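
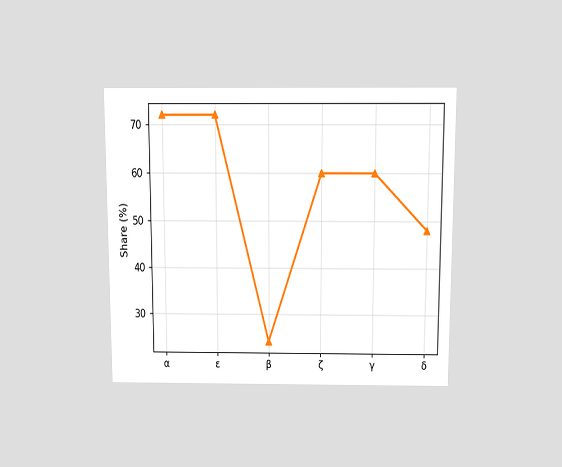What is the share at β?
24%

The chart is viewed slightly from above. At β, the line is at 24%.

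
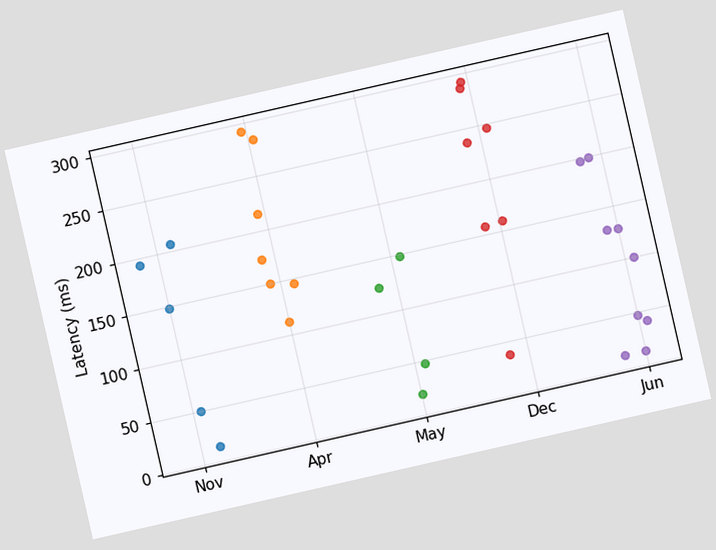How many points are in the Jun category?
The chart is tilted about 13° counter-clockwise. Counting the markers in the Jun column gives 9.

9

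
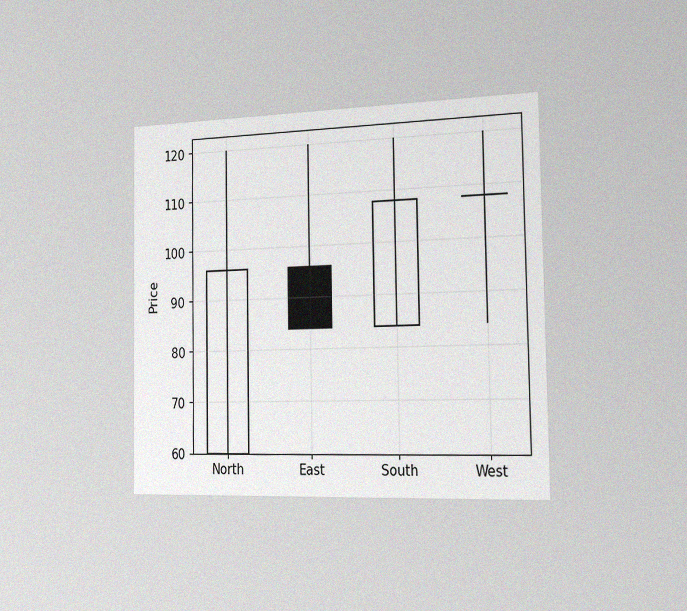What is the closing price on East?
The chart is viewed slightly from the right, with some photo noise. The East candle closes at 84.

84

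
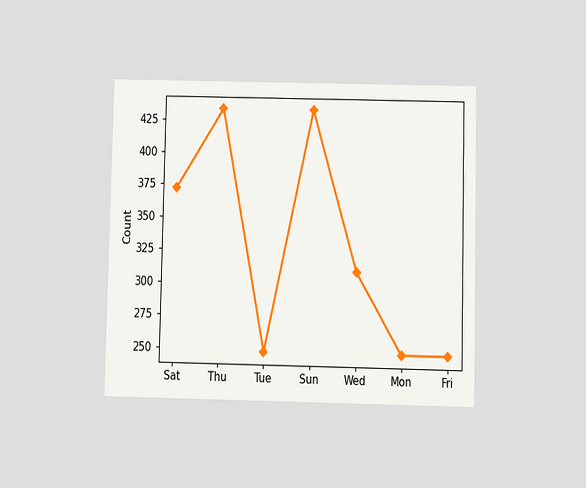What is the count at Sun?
434

The chart is viewed slightly from below. At Sun, the line is at 434.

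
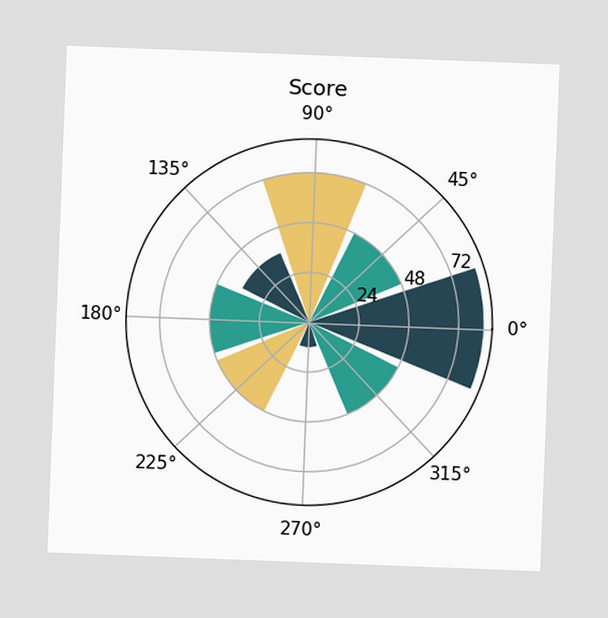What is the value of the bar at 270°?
12

The chart is tilted about 2° clockwise. The bar at 270° reaches 12 on the radial axis.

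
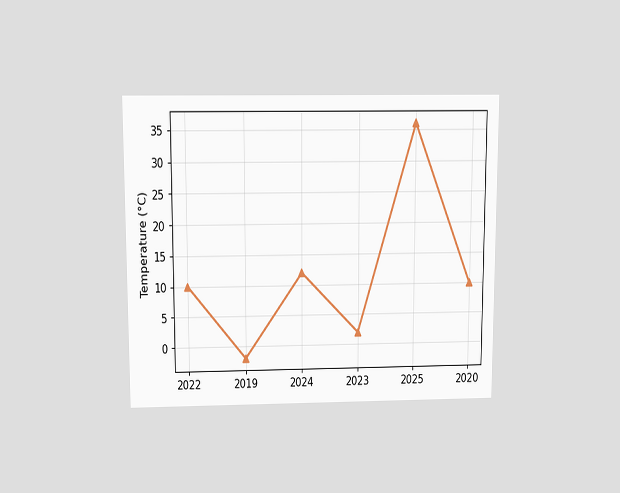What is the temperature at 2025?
36°C

The chart is viewed slightly from above. At 2025, the line is at 36°C.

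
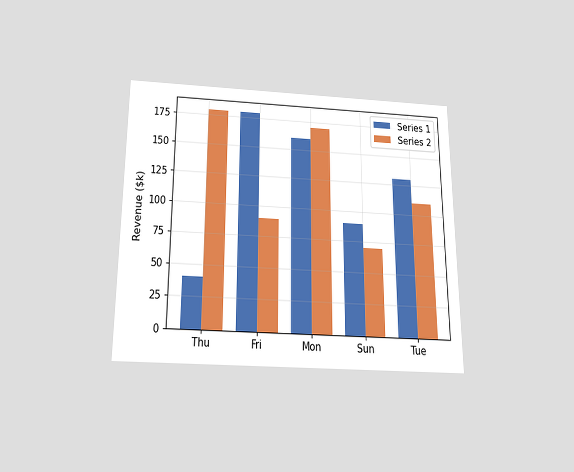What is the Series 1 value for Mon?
$160k

The chart is viewed slightly from below. The Series 1 bar at Mon reaches $160k on the y-axis.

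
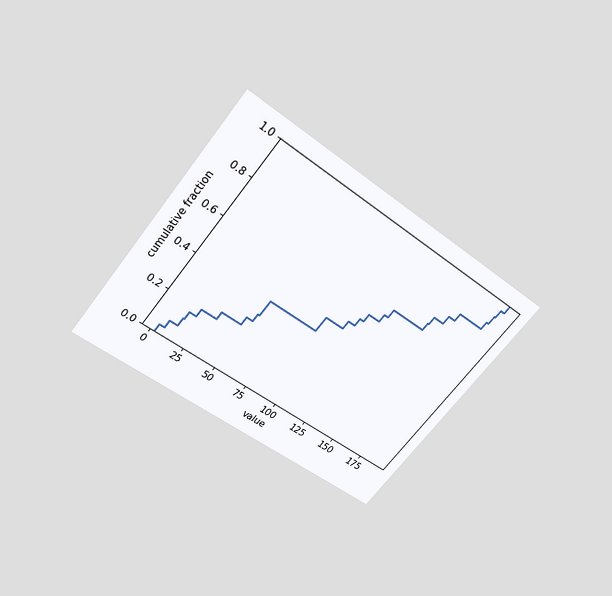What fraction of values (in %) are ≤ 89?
The chart is tilted about 38° clockwise and viewed slightly from above. At x=89 the ECDF step is at 48%.

48%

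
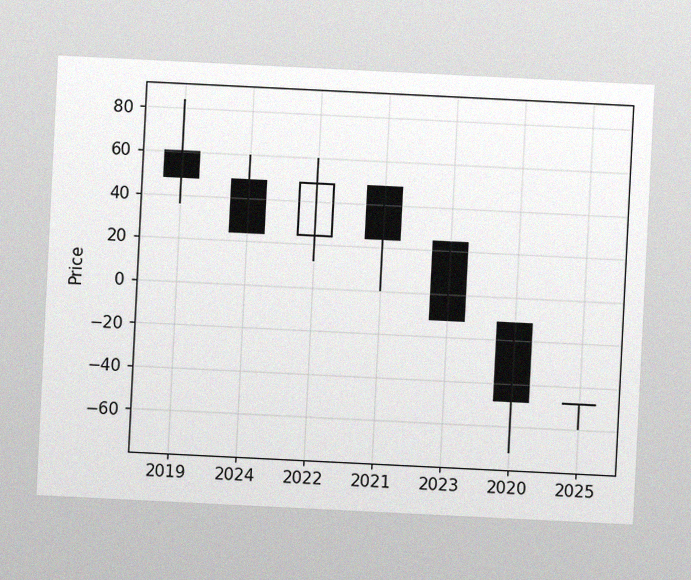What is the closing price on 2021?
The chart is tilted about 3° clockwise, with some photo noise. The 2021 candle closes at 24.

24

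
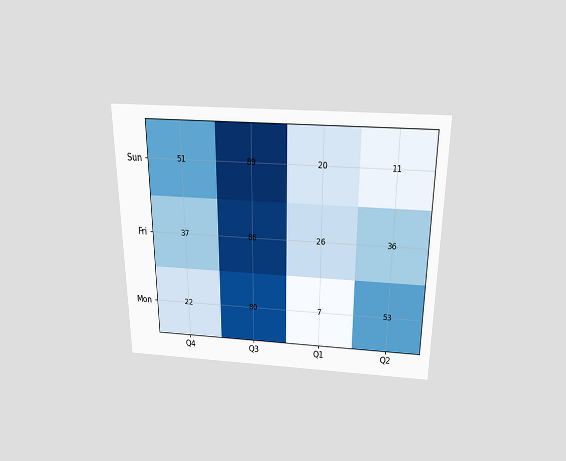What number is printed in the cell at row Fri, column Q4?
37

The chart is viewed slightly from above. The (Fri, Q4) cell reads 37.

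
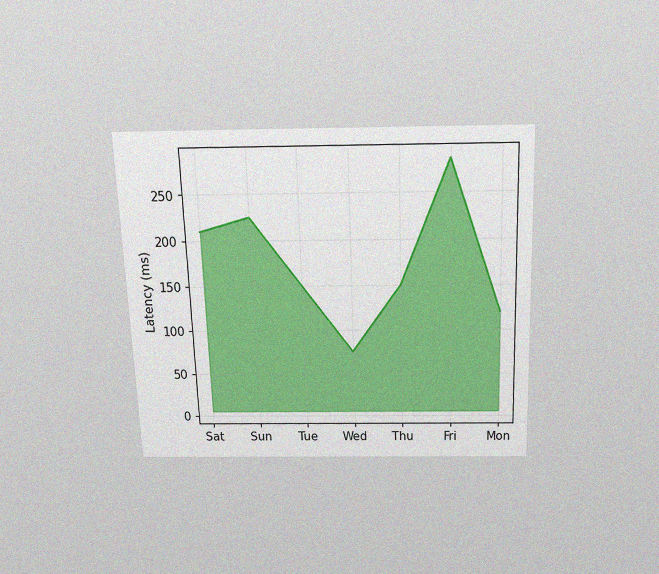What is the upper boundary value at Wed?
The chart is tilted about 2° counter-clockwise and viewed slightly from above, with some photo noise. At Wed the upper boundary is at 75ms.

75ms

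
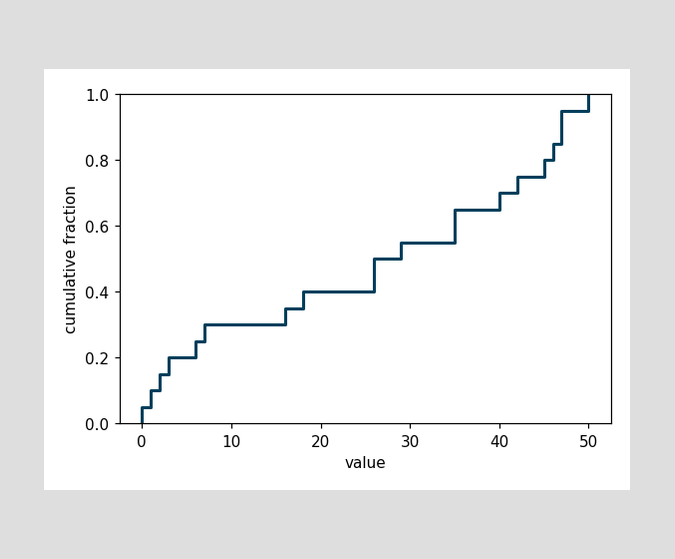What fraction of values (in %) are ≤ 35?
At x=35 the ECDF step is at 65%.

65%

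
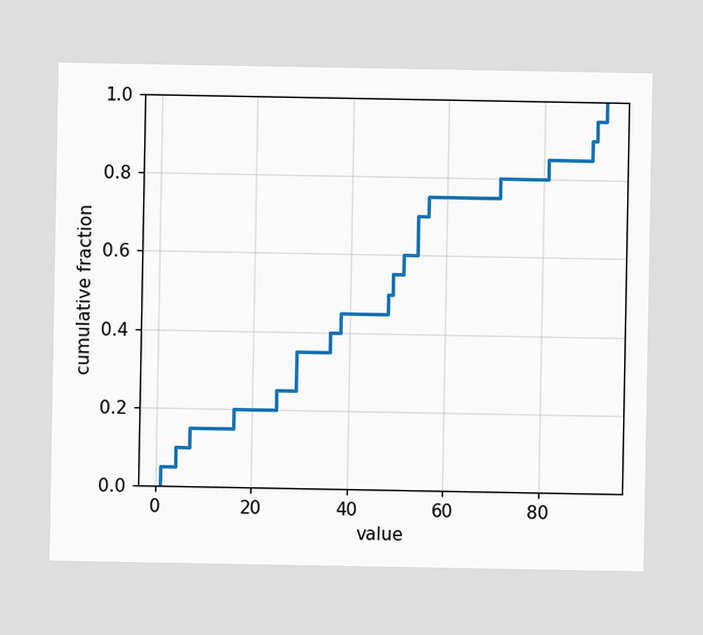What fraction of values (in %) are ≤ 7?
At x=7 the ECDF step is at 15%.

15%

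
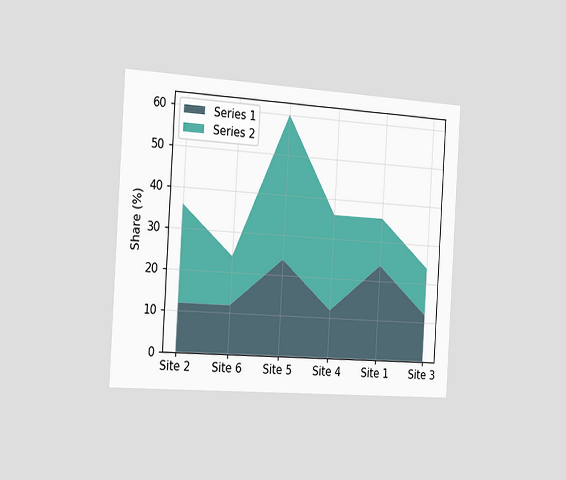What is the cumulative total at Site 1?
36%

The chart is tilted about 3° clockwise and viewed slightly from the left. The stacked total at Site 1 reaches 36%.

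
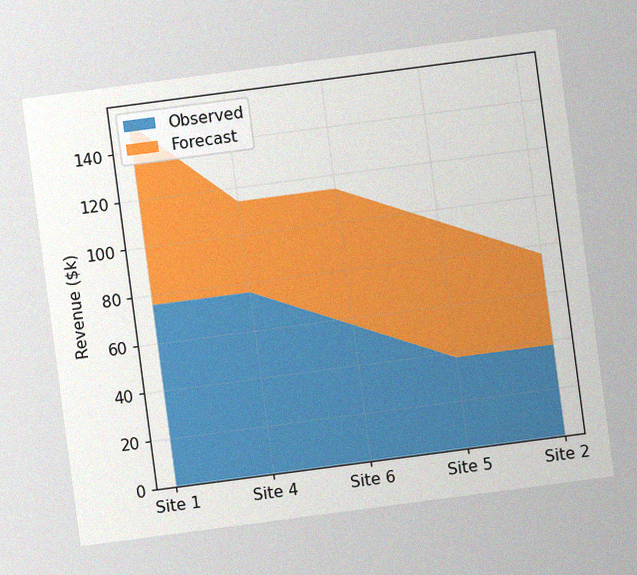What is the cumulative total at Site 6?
The chart is tilted about 7° counter-clockwise, with some photo noise. The stacked total at Site 6 reaches $114k.

$114k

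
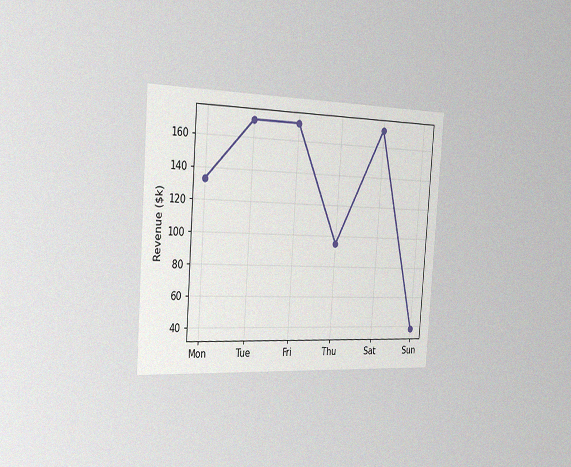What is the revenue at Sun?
The chart is tilted about 4° clockwise and viewed slightly from the left, with some photo noise. At Sun, the line is at $38k.

$38k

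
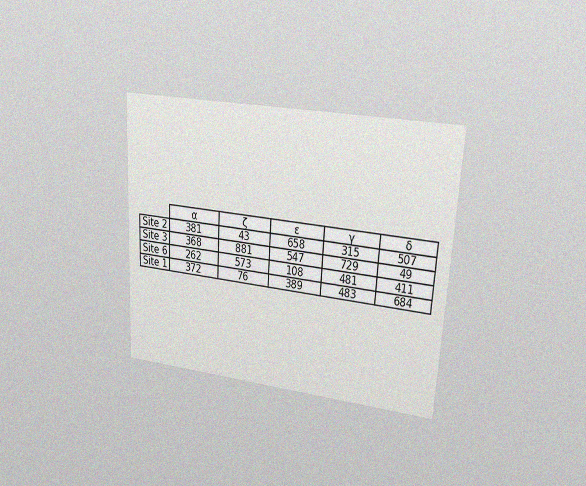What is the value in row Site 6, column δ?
The chart is tilted about 3° clockwise and viewed at a slight angle, with some photo noise. The (Site 6, δ) cell reads 411.

411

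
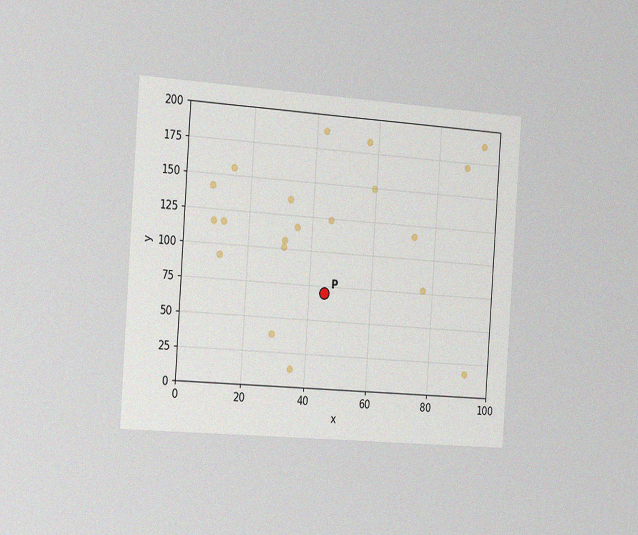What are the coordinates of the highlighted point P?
(45, 70)

The chart is tilted about 4° clockwise and viewed slightly from the left, with some photo noise. Following the gridlines from P to each axis, P sits at (45, 70).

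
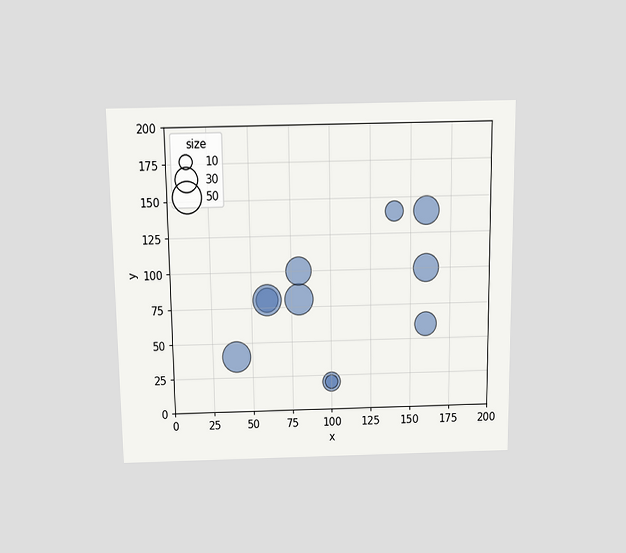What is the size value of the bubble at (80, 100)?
The chart is viewed slightly from above. Matching the bubble at (80, 100) against the size legend gives 40.

40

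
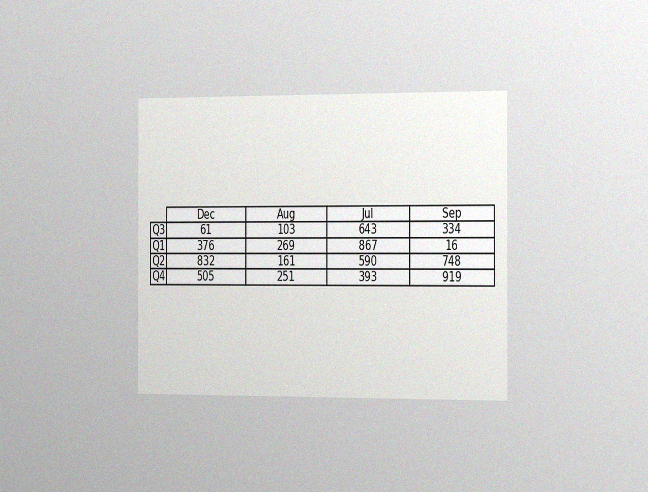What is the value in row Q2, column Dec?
The chart is viewed slightly from the right, with some photo noise. The (Q2, Dec) cell reads 832.

832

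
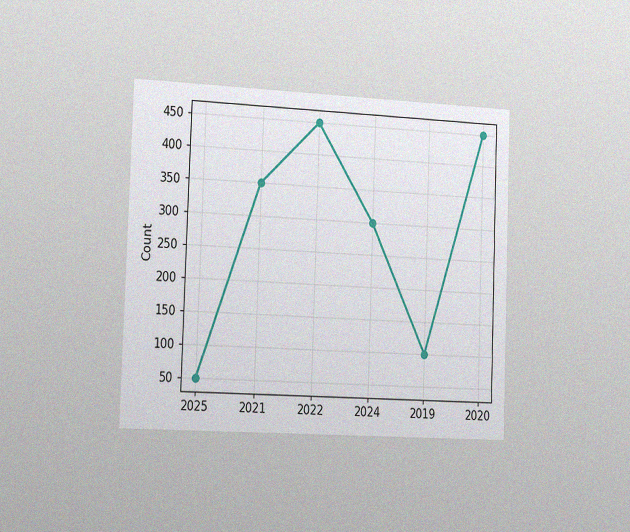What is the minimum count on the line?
50

The chart is tilted about 2° clockwise and viewed slightly from the left, with some photo noise. The lowest point is at 2025, and reading across to the y-axis gives 50.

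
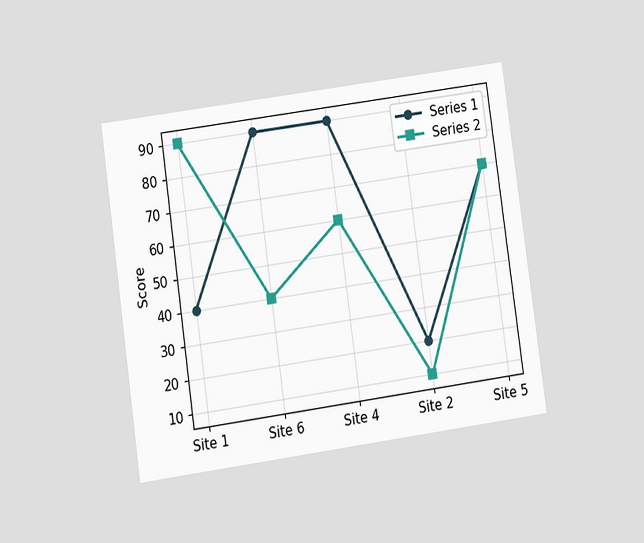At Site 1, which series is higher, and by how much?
Series 2, by 50

The chart is tilted about 8° counter-clockwise and viewed at a slight angle. At Site 1, Series 2 sits above the other line by 50.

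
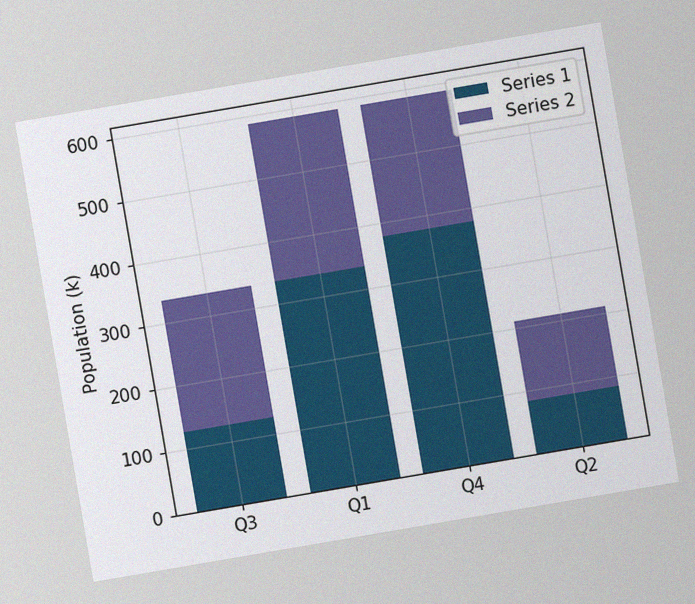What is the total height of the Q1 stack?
588k

The chart is tilted about 10° counter-clockwise, with some photo noise. The Q1 stack's top reaches 588k on the y-axis.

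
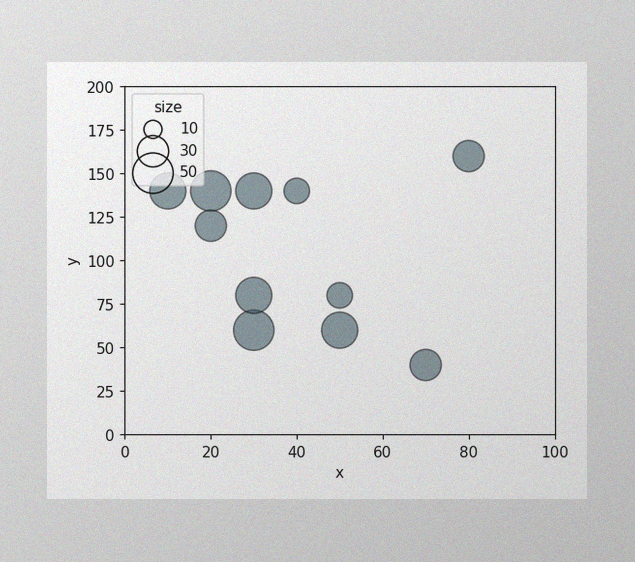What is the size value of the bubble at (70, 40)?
30

The image has some photo noise and uneven lighting. Matching the bubble at (70, 40) against the size legend gives 30.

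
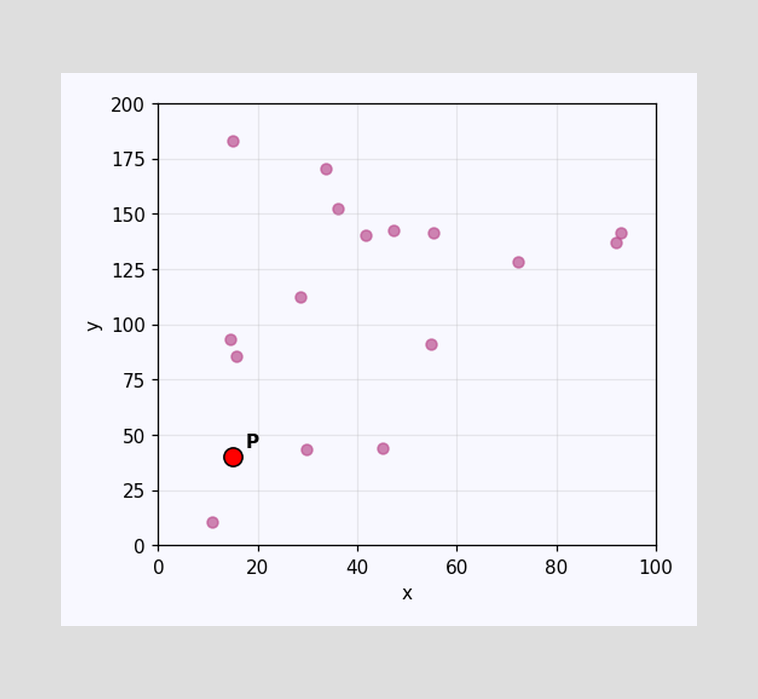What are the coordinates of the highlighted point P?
(15, 40)

Following the gridlines from P to each axis, P sits at (15, 40).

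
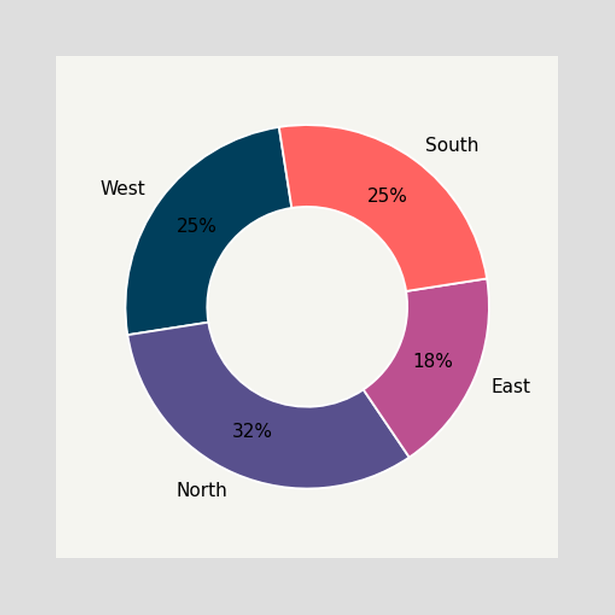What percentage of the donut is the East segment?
The East segment takes up 18% of the ring.

18%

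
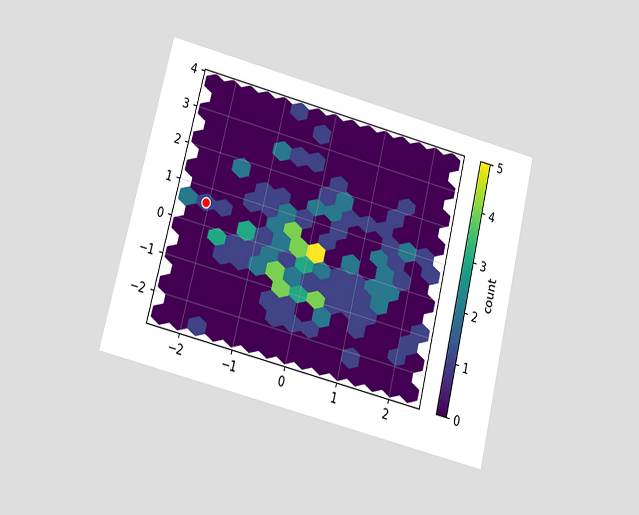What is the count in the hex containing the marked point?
The chart is tilted about 14° clockwise and viewed at a slight angle. The marked hex reads 1 on the colorbar.

1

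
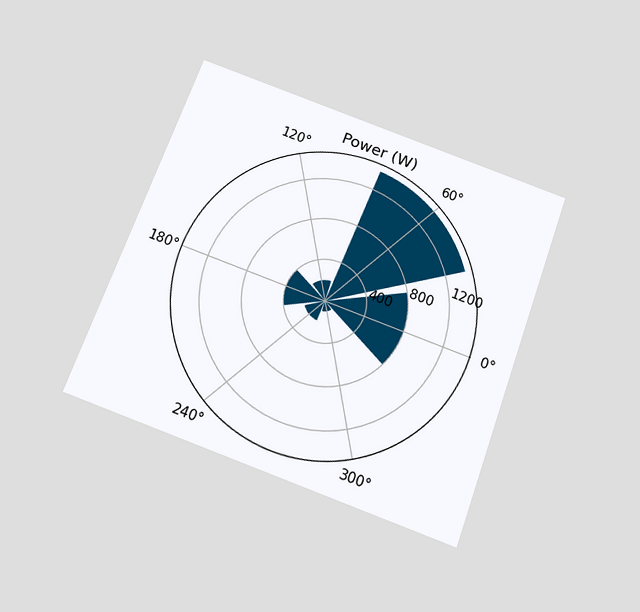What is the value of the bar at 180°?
400W

The chart is tilted about 20° clockwise and viewed slightly from below. The bar at 180° reaches 400W on the radial axis.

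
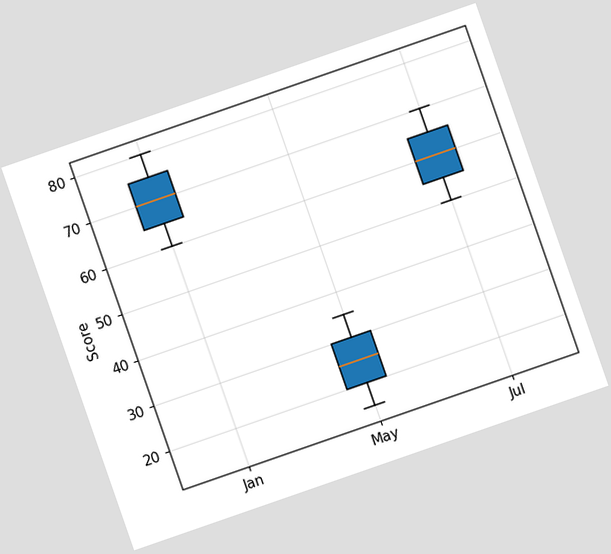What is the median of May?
The chart is tilted about 19° counter-clockwise. The median line in the May box sits at 25.

25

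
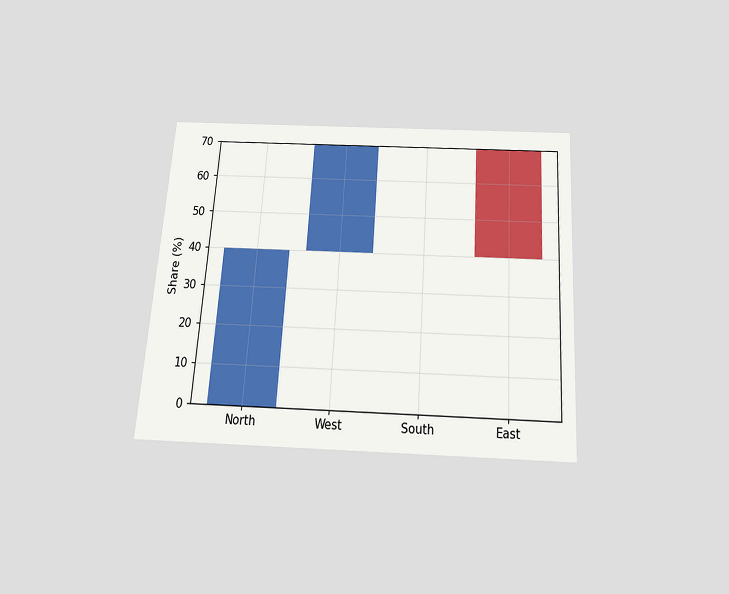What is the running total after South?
The chart is tilted about 4° clockwise and viewed slightly from below. After South the running total reaches 70%.

70%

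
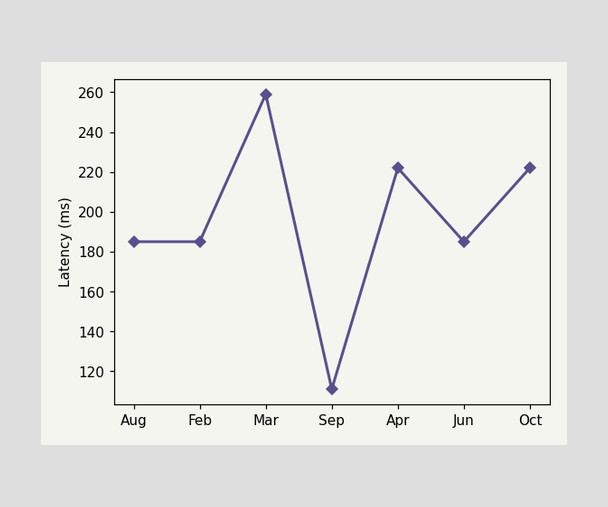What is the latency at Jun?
185ms

At Jun, the line is at 185ms.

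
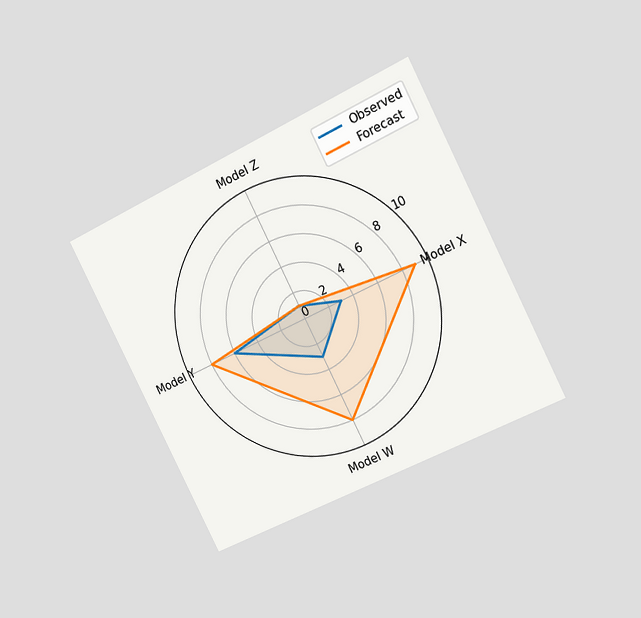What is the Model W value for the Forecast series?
The chart is tilted about 27° counter-clockwise and viewed slightly from the right. On the Model W axis, Forecast reaches 8.

8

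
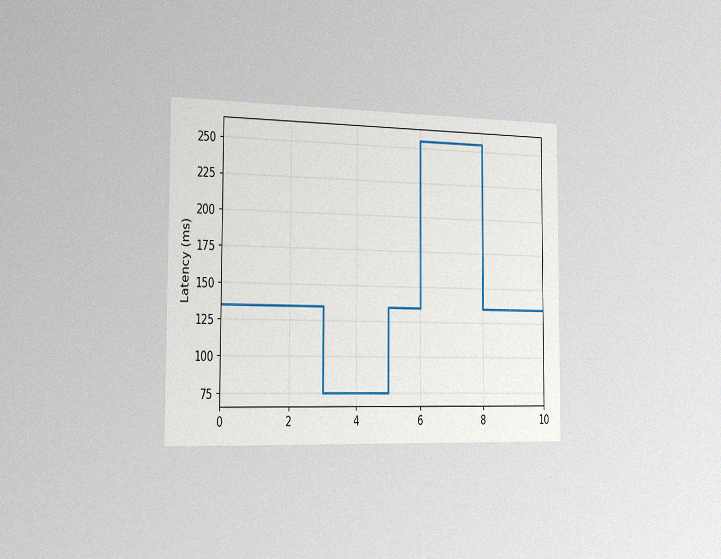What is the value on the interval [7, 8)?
255ms

The chart is viewed slightly from the left, with some photo noise. On [7, 8) the step sits at 255ms.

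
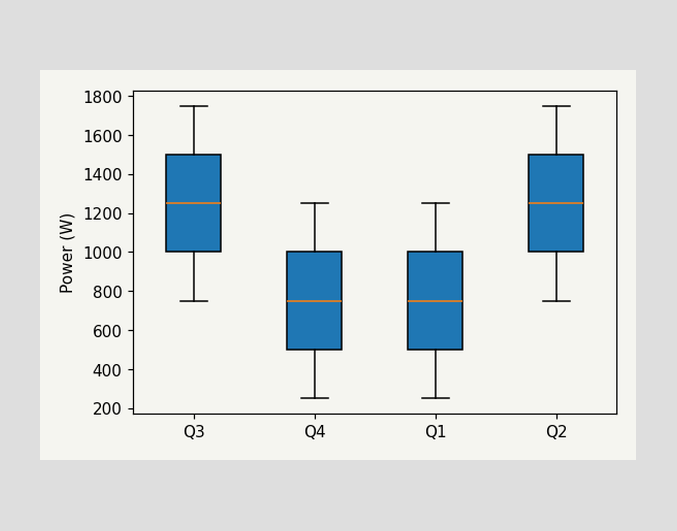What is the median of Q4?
750W

The median line in the Q4 box sits at 750W.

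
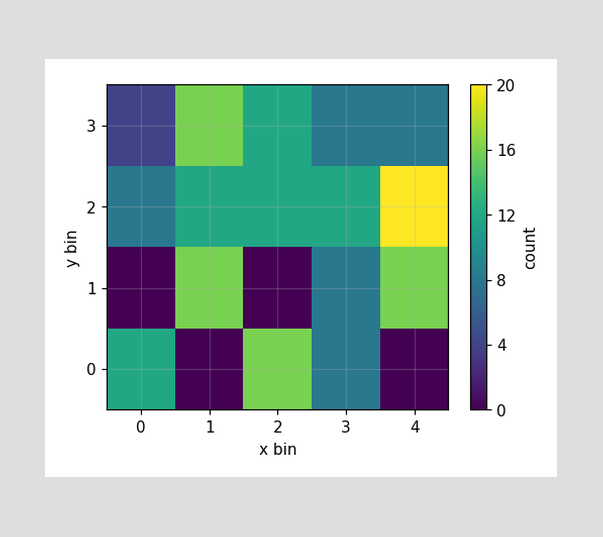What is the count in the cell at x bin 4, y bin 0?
Matching the cell (4, 0) against the colorbar gives 0.

0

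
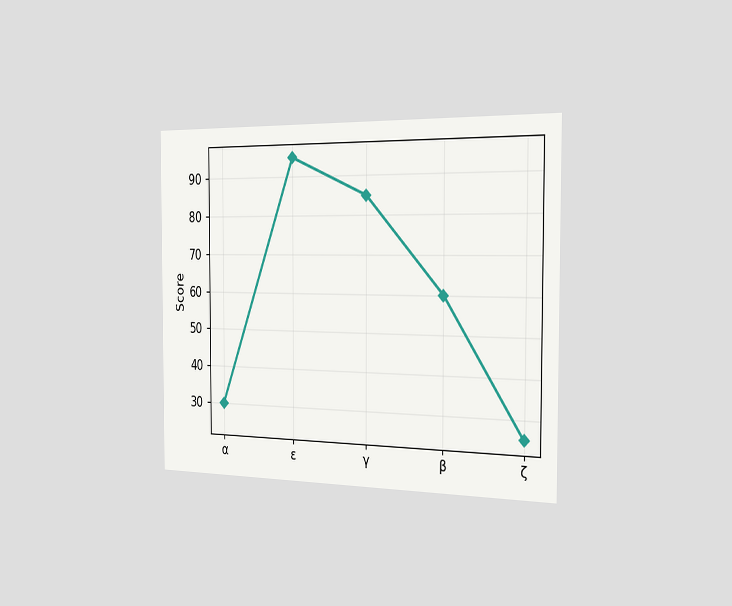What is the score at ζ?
25

The chart is viewed slightly from the right. At ζ, the line is at 25.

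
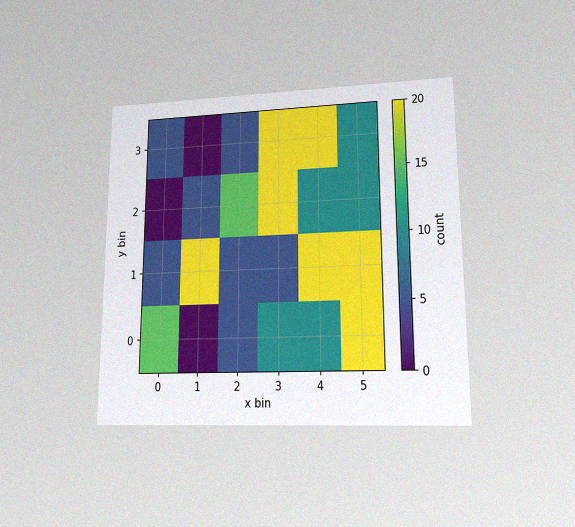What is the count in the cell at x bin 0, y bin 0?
15

The chart is viewed at a slight angle, with some photo noise. Matching the cell (0, 0) against the colorbar gives 15.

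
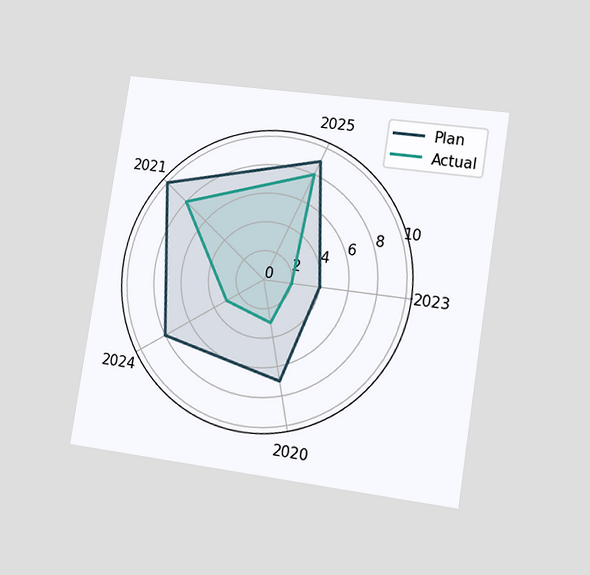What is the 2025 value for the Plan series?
The chart is tilted about 9° clockwise and viewed slightly from the right. On the 2025 axis, Plan reaches 9.

9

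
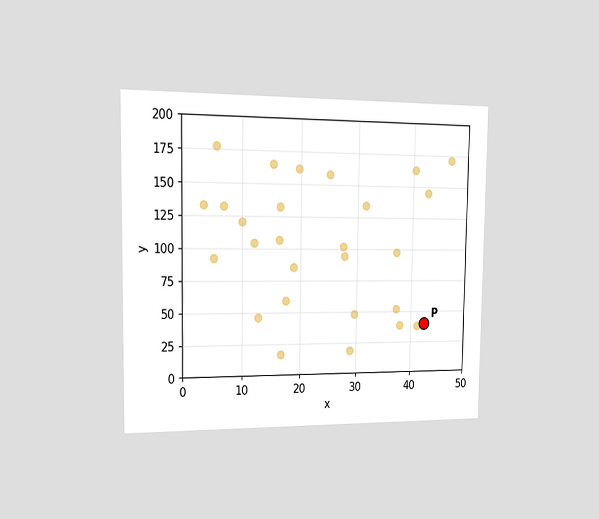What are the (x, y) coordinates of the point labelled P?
(42.5, 40)

The chart is viewed slightly from the left. Following the gridlines from P to each axis, P sits at (42.5, 40).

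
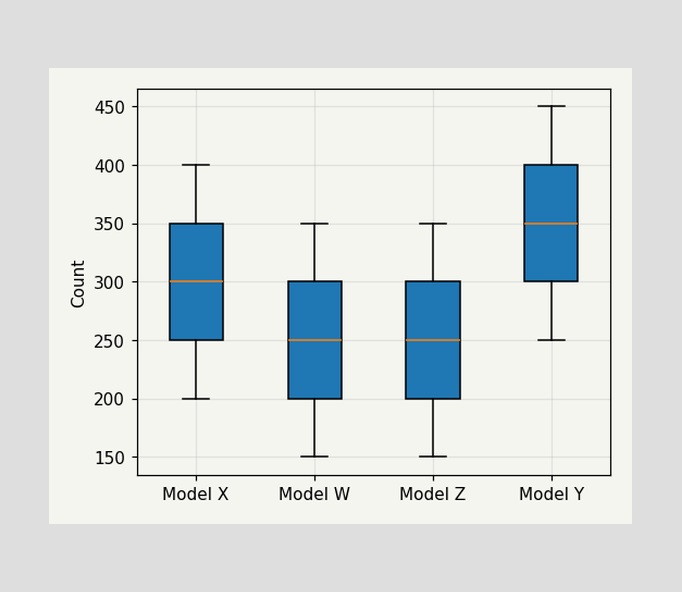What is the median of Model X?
300

The median line in the Model X box sits at 300.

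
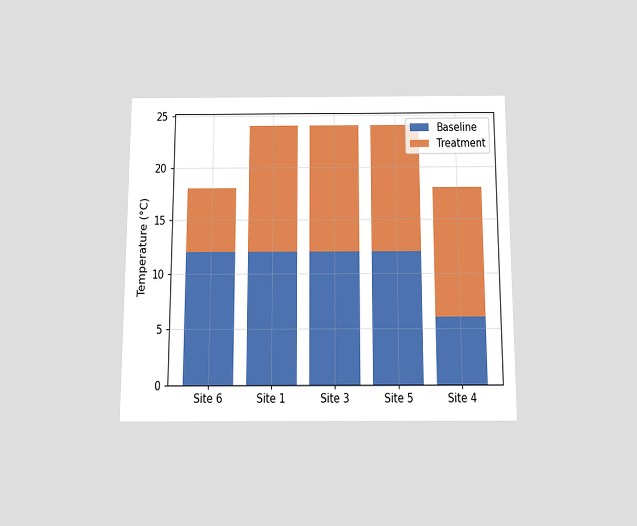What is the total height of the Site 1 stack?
The chart is viewed slightly from below. The Site 1 stack's top reaches 24°C on the y-axis.

24°C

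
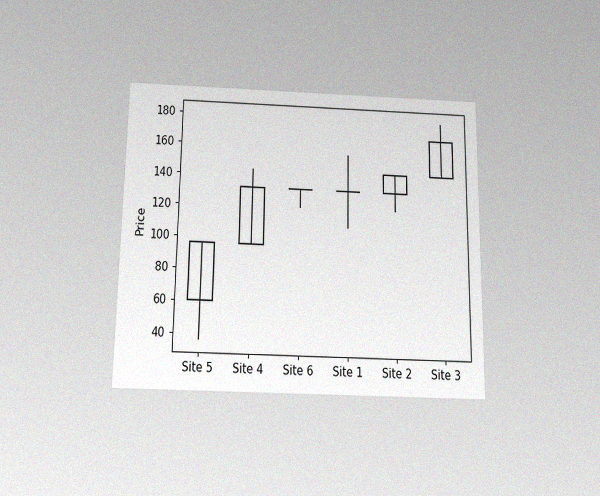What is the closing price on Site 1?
132

The chart is viewed slightly from below, with some photo noise. The Site 1 candle closes at 132.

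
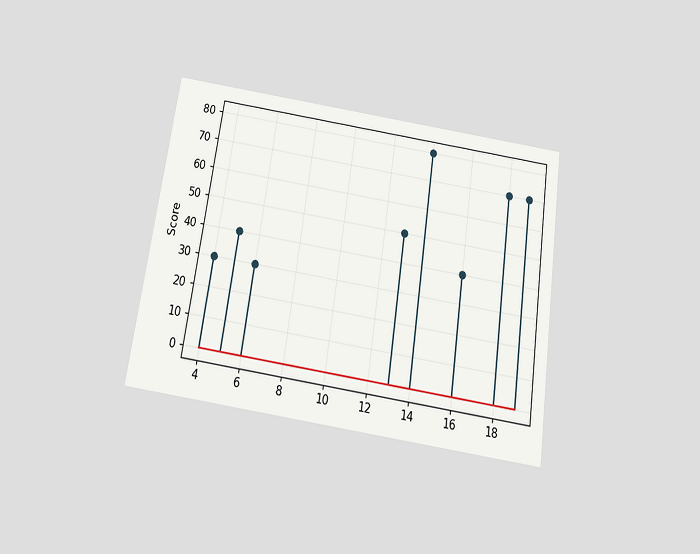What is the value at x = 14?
80

The chart is tilted about 8° clockwise and viewed slightly from below. The stem at x=14 reaches 80.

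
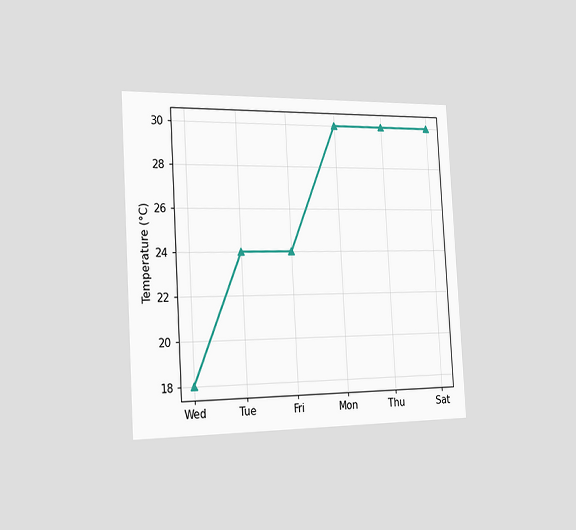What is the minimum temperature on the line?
The chart is tilted about 3° counter-clockwise and viewed slightly from the left. The lowest point is at Wed, and reading across to the y-axis gives 18°C.

18°C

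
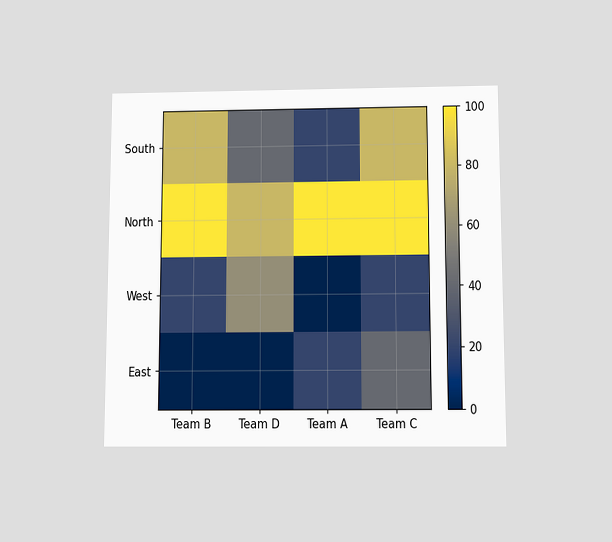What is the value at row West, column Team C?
The chart is viewed slightly from below. Matching cell (West, Team C) against the colorbar gives 20.

20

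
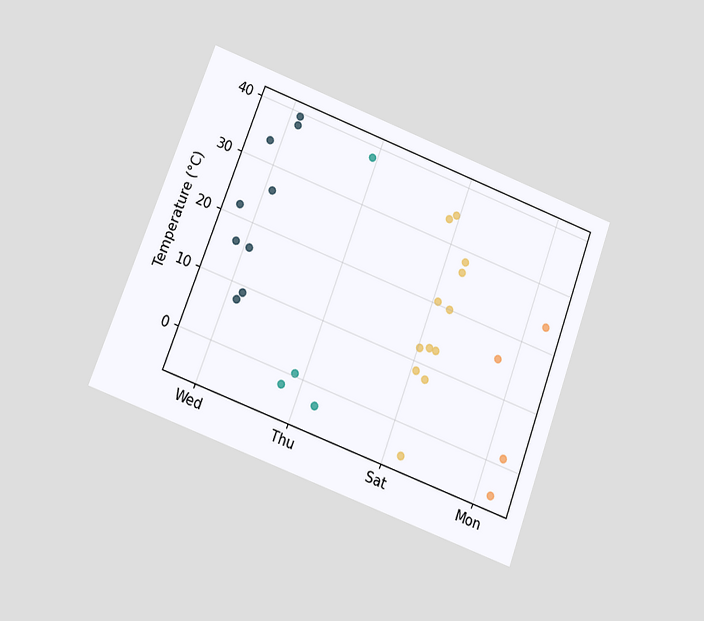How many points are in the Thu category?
4

The chart is tilted about 20° clockwise and viewed at a slight angle. Counting the markers in the Thu column gives 4.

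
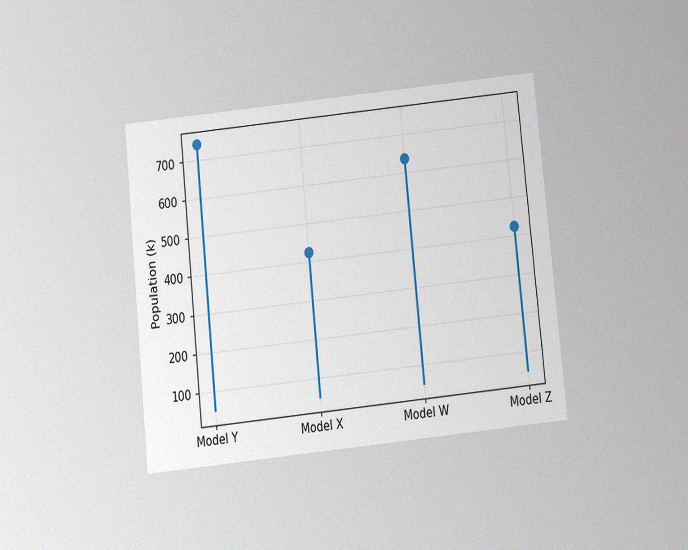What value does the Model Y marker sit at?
The chart is tilted about 6° counter-clockwise and viewed slightly from below, with some photo noise. The Model Y marker sits at 742k.

742k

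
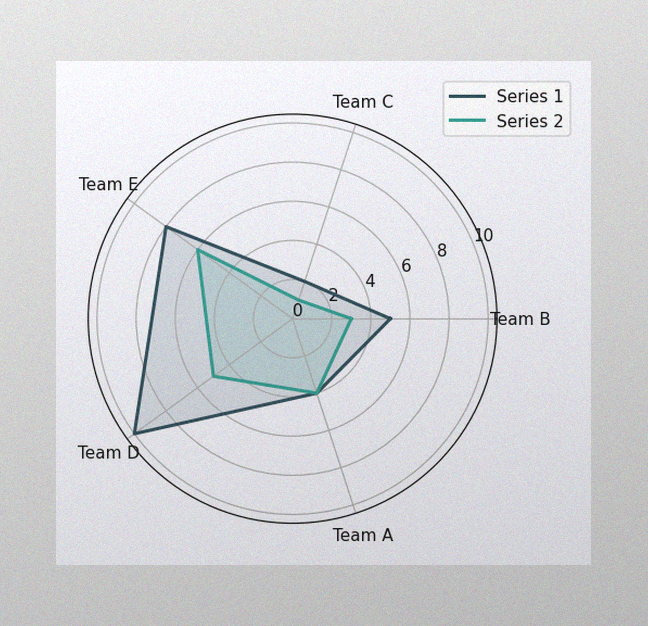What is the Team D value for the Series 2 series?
5

The image has some photo noise and uneven lighting. On the Team D axis, Series 2 reaches 5.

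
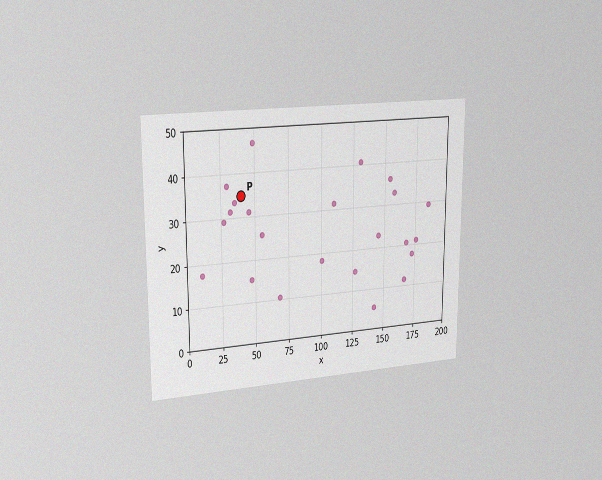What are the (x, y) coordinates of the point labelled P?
(40, 35)

The chart is viewed slightly from the left, with some photo noise. Following the gridlines from P to each axis, P sits at (40, 35).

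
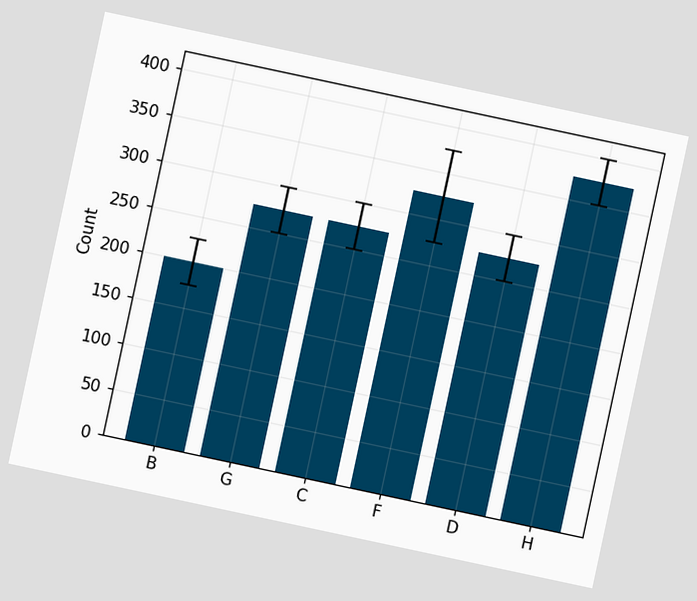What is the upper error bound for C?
The chart is tilted about 12° clockwise. The C bar's upper whisker reaches 300.

300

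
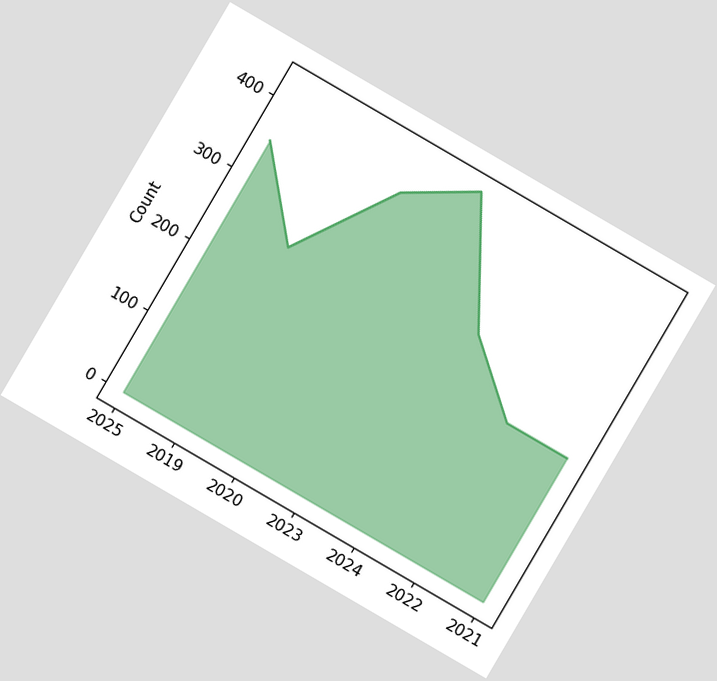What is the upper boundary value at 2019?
The chart is tilted about 30° clockwise. At 2019 the upper boundary is at 250.

250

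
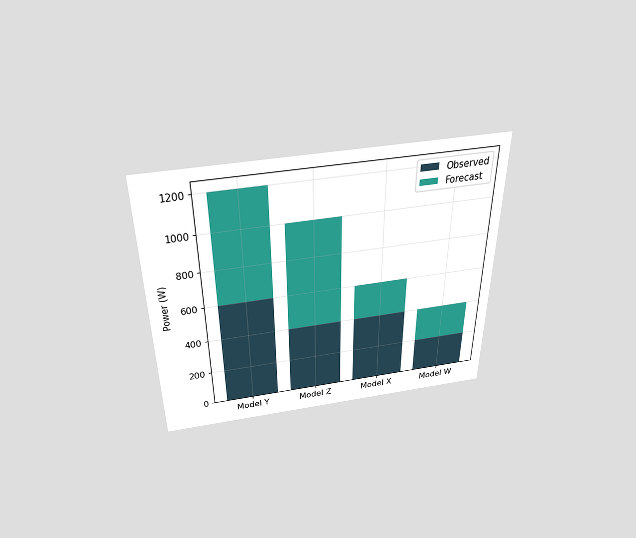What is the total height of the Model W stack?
The chart is viewed slightly from above. The Model W stack's top reaches 400W on the y-axis.

400W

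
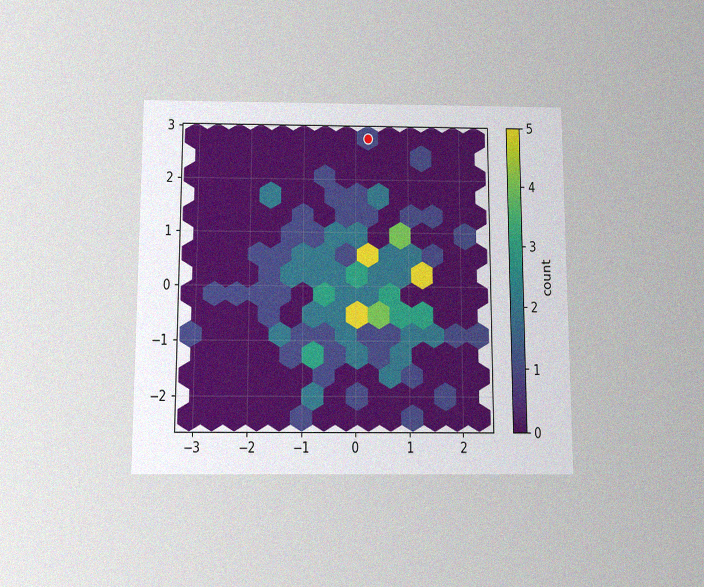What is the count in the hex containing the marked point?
The chart is viewed slightly from below, with some photo noise. The marked hex reads 1 on the colorbar.

1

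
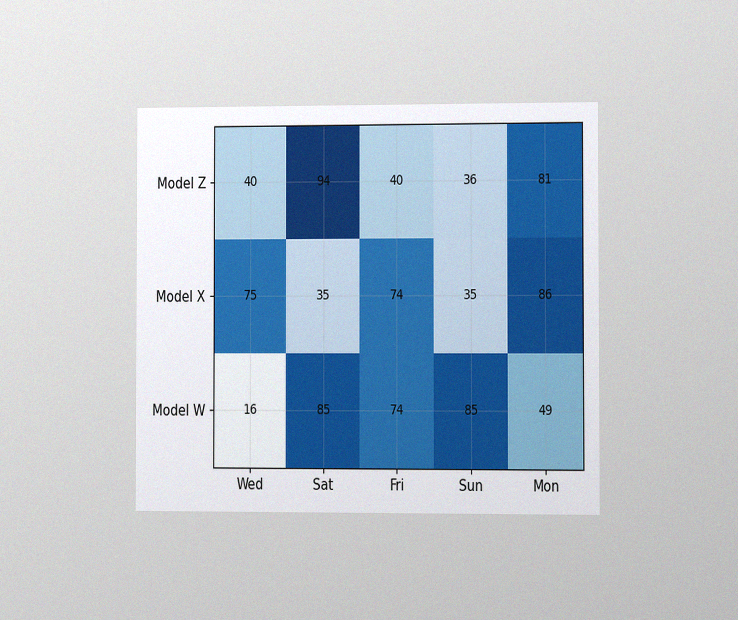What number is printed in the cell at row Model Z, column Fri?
40

The chart is viewed slightly from the right, with some photo noise. The (Model Z, Fri) cell reads 40.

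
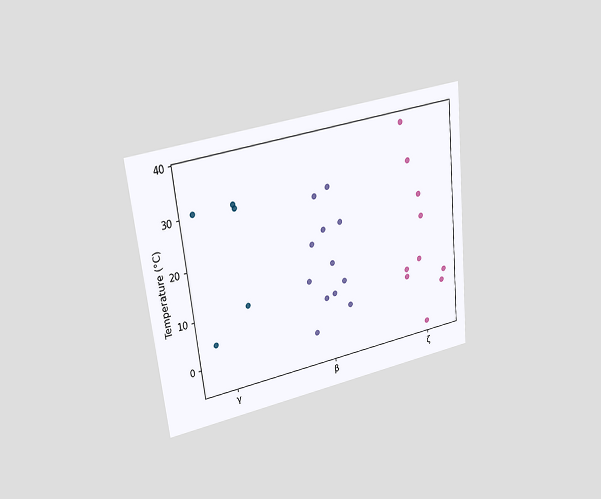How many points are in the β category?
12

The chart is tilted about 6° counter-clockwise and viewed at a slight angle. Counting the markers in the β column gives 12.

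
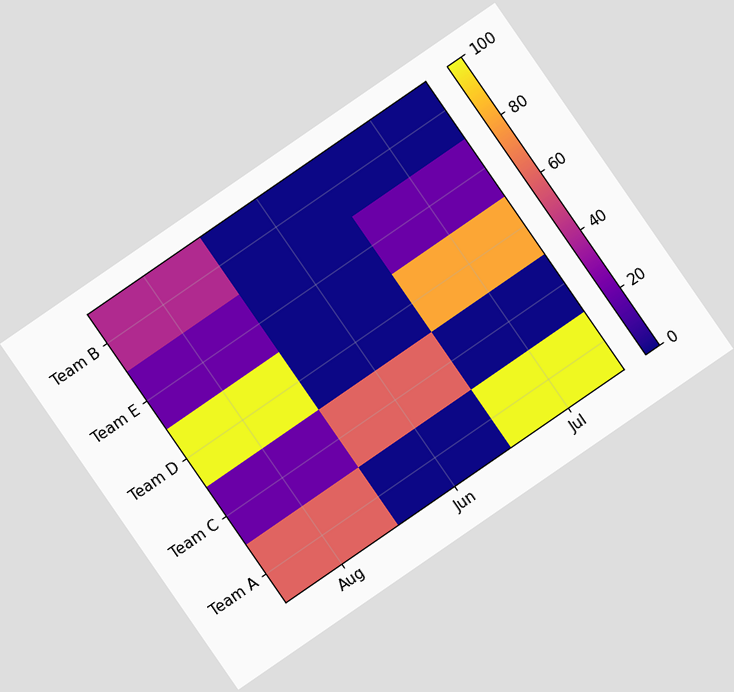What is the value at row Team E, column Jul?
20

The chart is tilted about 35° counter-clockwise. Matching cell (Team E, Jul) against the colorbar gives 20.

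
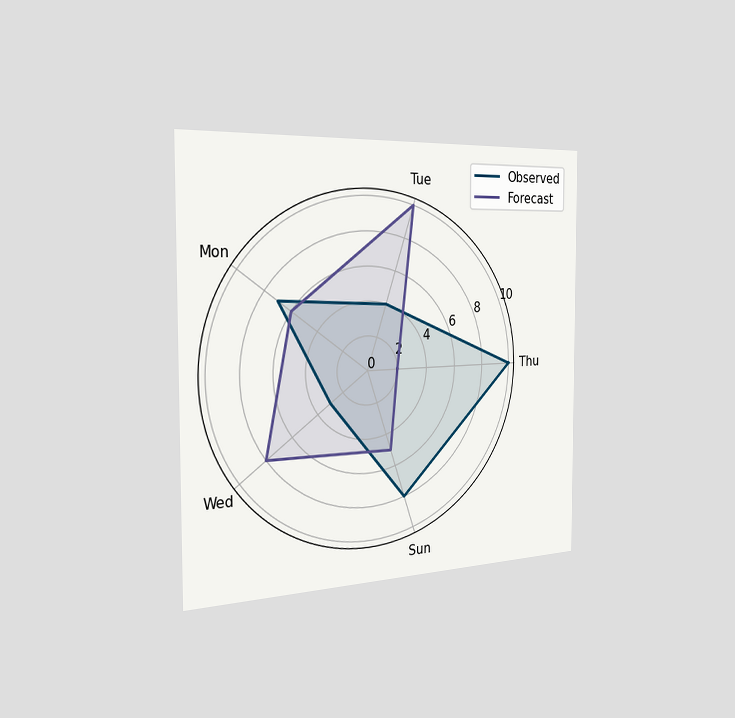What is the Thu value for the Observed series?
10

The chart is viewed slightly from the left. On the Thu axis, Observed reaches 10.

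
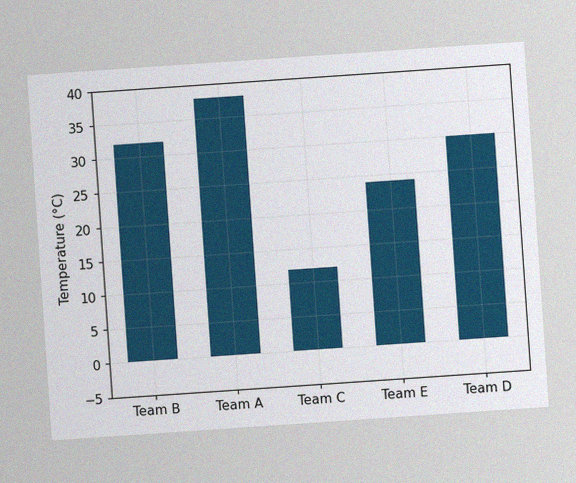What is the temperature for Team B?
The chart is tilted about 4° counter-clockwise, with some photo noise. Reading along the chart's y-axis, the Team B bar reaches 32°C.

32°C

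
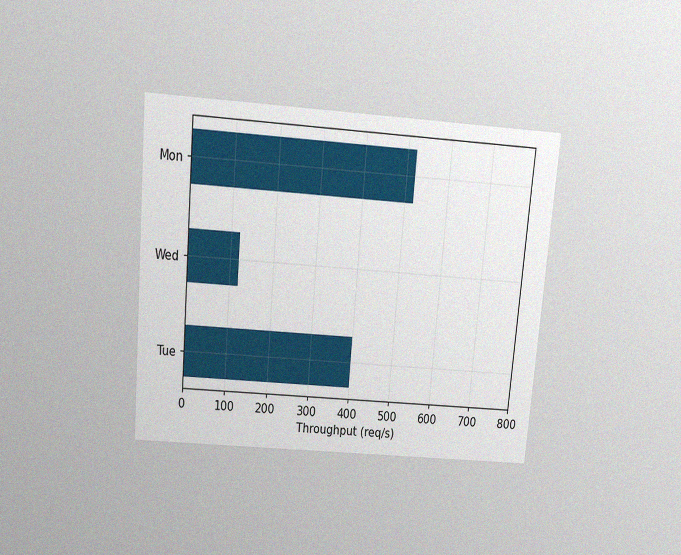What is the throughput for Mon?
520req/s

The chart is tilted about 5° clockwise and viewed slightly from above, with some photo noise. Reading along the chart's x-axis, the Mon bar reaches 520req/s.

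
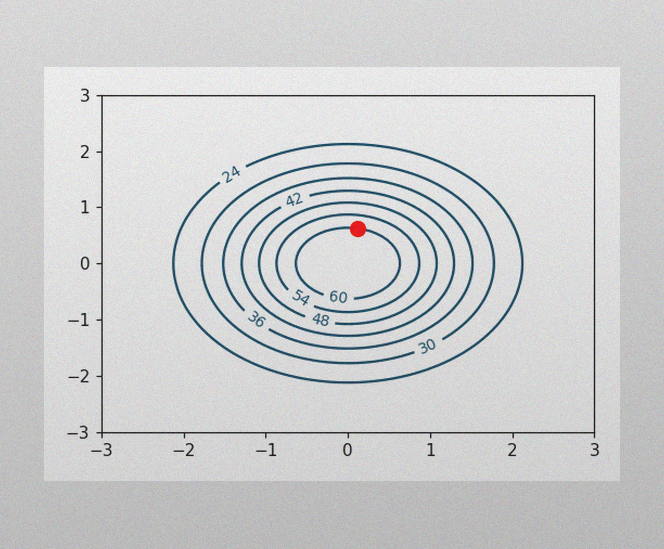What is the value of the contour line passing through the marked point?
The image has some photo noise and uneven lighting. The marked point sits on the contour labelled 60.

60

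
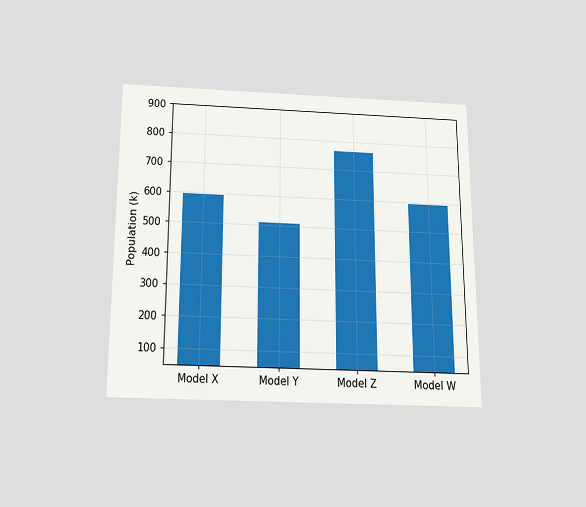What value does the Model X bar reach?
The chart is viewed slightly from below. Reading along the chart's y-axis, the Model X bar reaches 595k.

595k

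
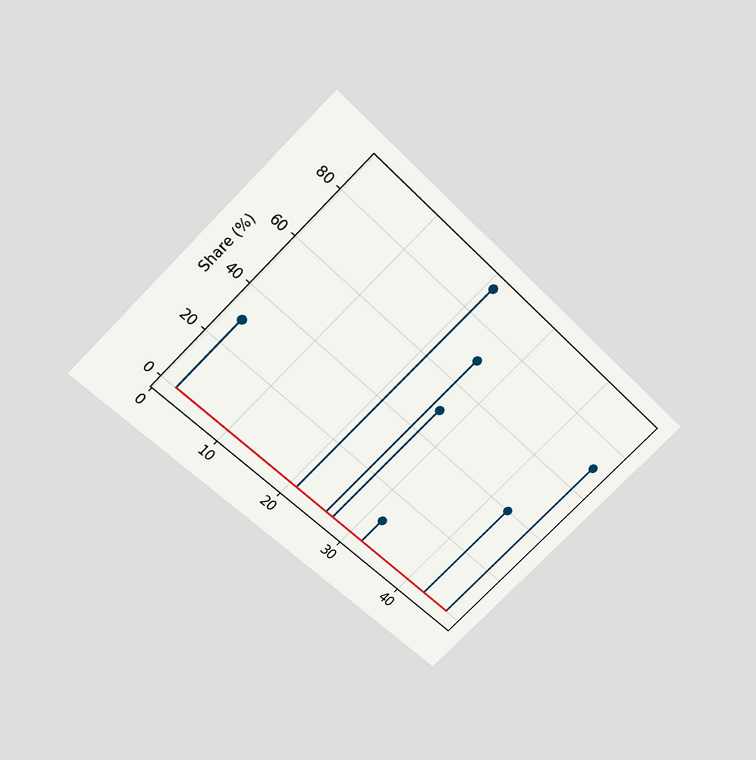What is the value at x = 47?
70%

The chart is tilted about 45° clockwise and viewed slightly from above. The stem at x=47 reaches 70%.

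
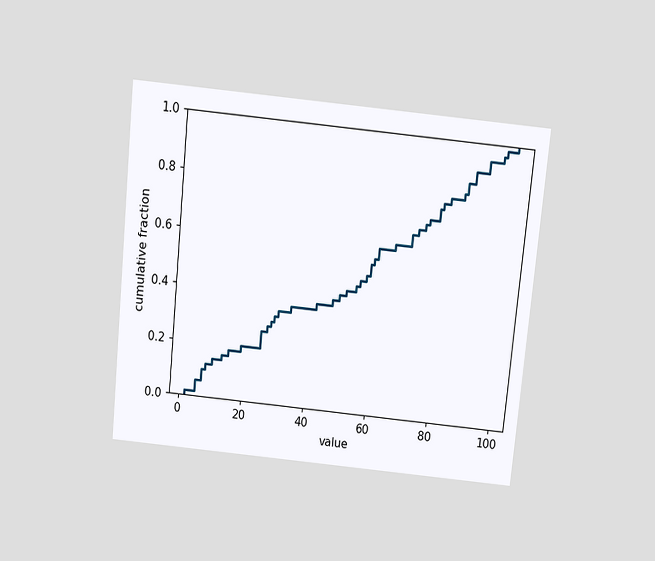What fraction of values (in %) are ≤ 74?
70%

The chart is tilted about 6° clockwise and viewed slightly from above. At x=74 the ECDF step is at 70%.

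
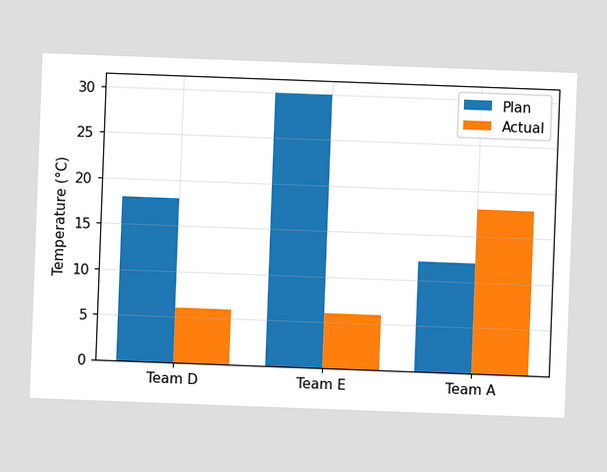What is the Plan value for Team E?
30°C

The chart is tilted about 2° clockwise. The Plan bar at Team E reaches 30°C on the y-axis.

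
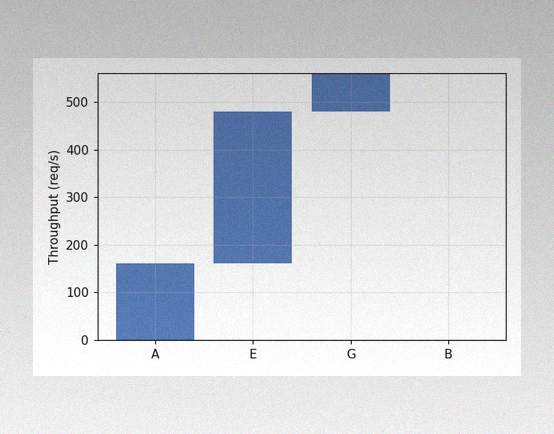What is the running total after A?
160req/s

The image has some photo noise and uneven lighting. After A the running total reaches 160req/s.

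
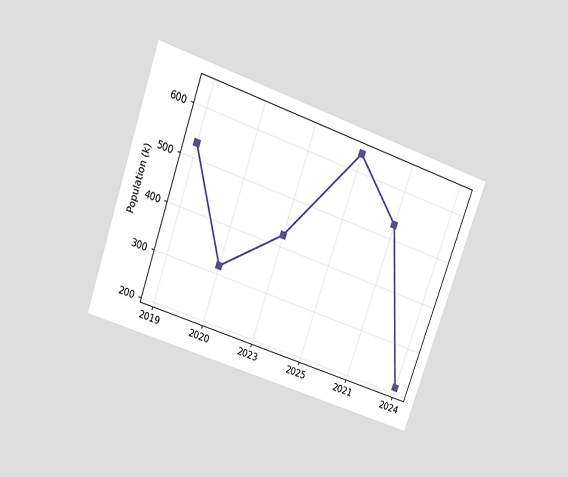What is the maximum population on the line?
636k

The chart is tilted about 19° clockwise and viewed at a slight angle. The highest point is at 2025, and reading across to the y-axis gives 636k.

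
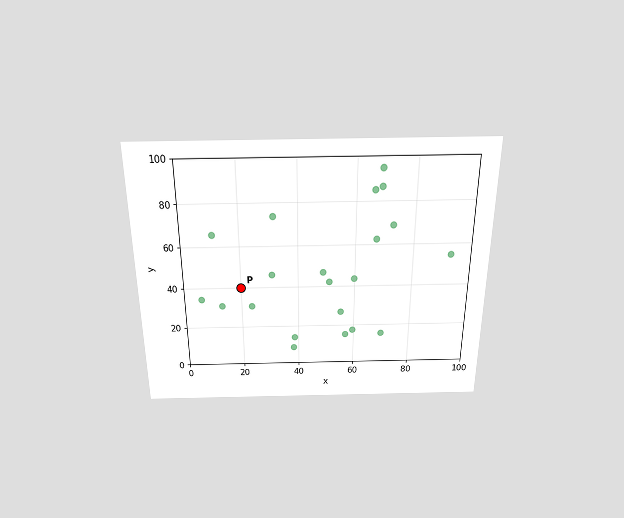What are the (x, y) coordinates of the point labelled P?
(20, 40)

The chart is viewed slightly from above. Following the gridlines from P to each axis, P sits at (20, 40).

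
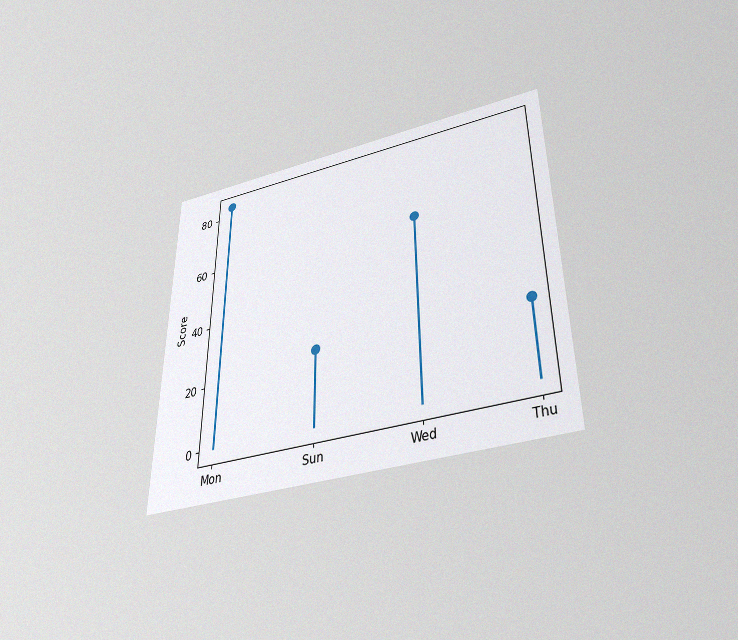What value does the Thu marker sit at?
24

The chart is viewed slightly from below, with some photo noise. The Thu marker sits at 24.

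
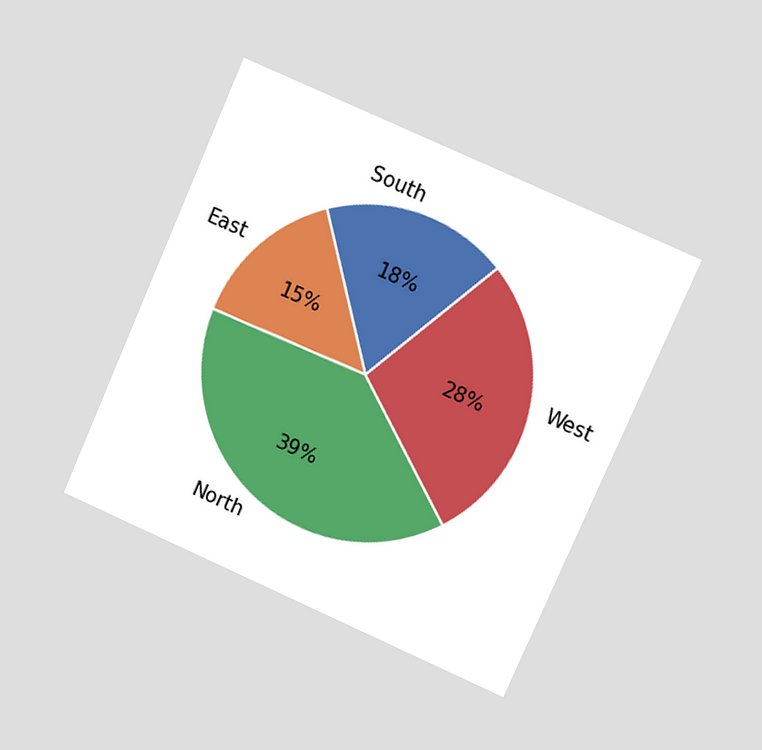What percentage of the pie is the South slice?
The chart is tilted about 24° clockwise and viewed at a slight angle. The South slice takes up 18% of the pie.

18%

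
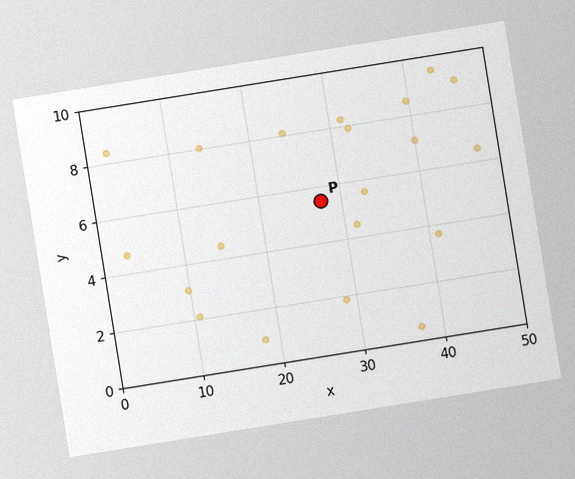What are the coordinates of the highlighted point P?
(27.5, 5.5)

The chart is tilted about 9° counter-clockwise, with some photo noise. Following the gridlines from P to each axis, P sits at (27.5, 5.5).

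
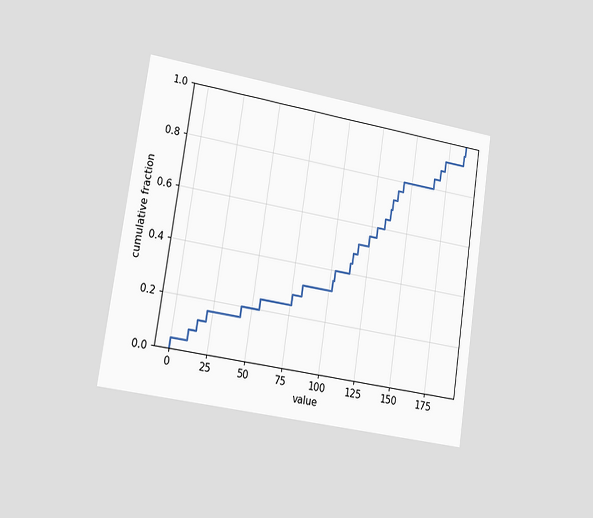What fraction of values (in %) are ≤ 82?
The chart is tilted about 9° clockwise and viewed slightly from the left. At x=82 the ECDF step is at 32%.

32%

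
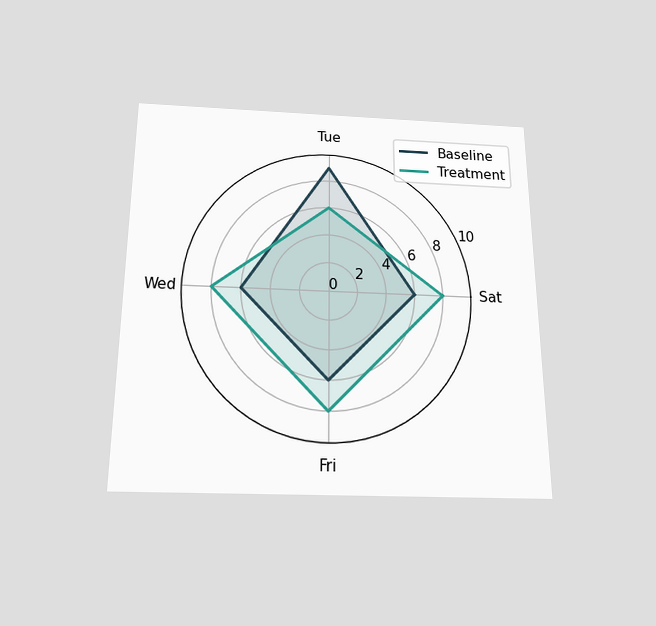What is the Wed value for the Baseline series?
6

The chart is viewed slightly from below. On the Wed axis, Baseline reaches 6.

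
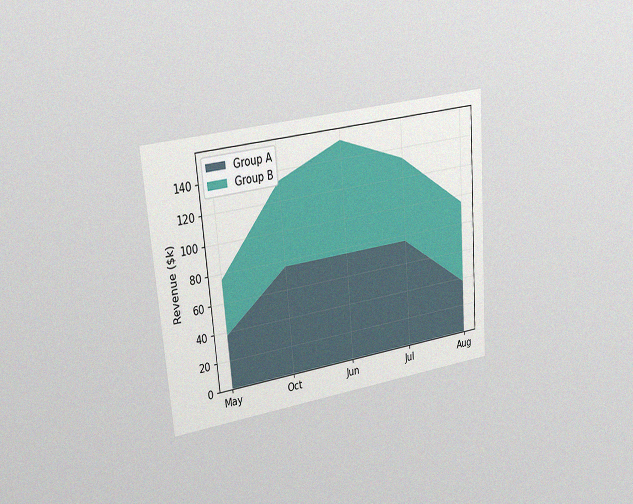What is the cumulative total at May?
$76k

The chart is tilted about 5° counter-clockwise and viewed slightly from the left, with some photo noise. The stacked total at May reaches $76k.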